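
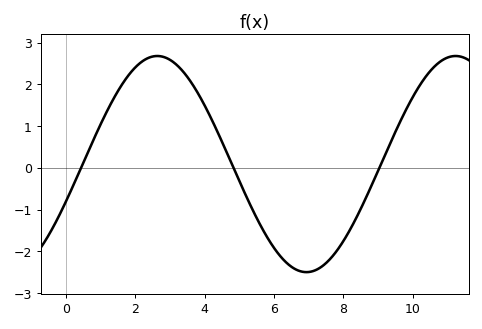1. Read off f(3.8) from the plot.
1.79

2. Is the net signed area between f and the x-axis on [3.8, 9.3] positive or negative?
negative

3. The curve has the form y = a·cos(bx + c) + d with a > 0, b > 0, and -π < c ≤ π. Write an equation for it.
y = 2.59cos(0.73x - 1.92) + 0.09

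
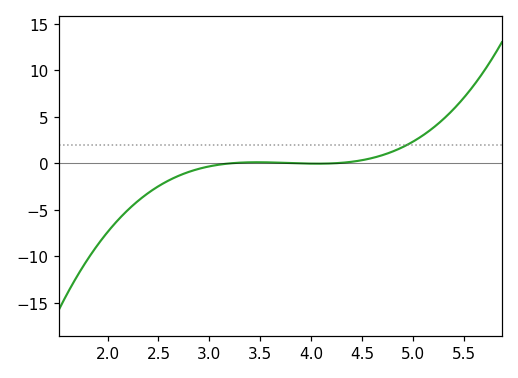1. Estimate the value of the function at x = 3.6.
0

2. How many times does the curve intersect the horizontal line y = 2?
1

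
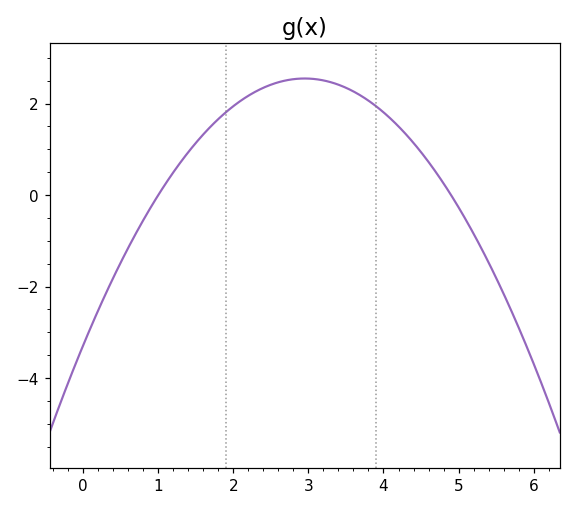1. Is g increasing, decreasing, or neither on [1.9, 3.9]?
neither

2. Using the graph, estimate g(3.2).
2.6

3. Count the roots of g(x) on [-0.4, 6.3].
2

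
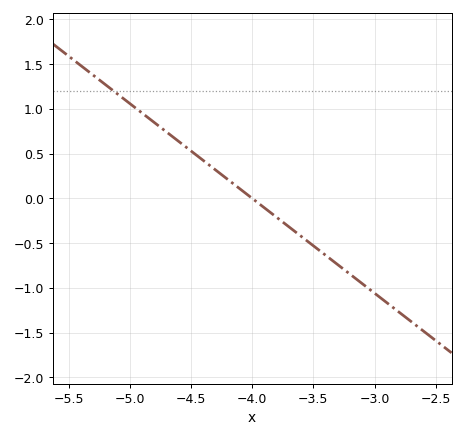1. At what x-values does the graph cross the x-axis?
-4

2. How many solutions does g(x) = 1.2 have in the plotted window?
1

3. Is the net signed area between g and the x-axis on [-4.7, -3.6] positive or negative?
positive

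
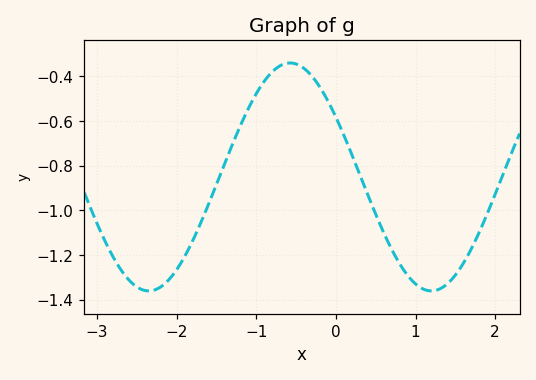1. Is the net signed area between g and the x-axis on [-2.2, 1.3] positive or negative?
negative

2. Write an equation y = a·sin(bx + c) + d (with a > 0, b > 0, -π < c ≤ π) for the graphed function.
y = 0.51sin(1.77x + 2.59) - 0.85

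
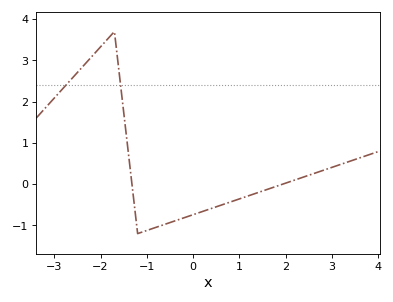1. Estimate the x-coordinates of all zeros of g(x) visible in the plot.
-1.32, 1.94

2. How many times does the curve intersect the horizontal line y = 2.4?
2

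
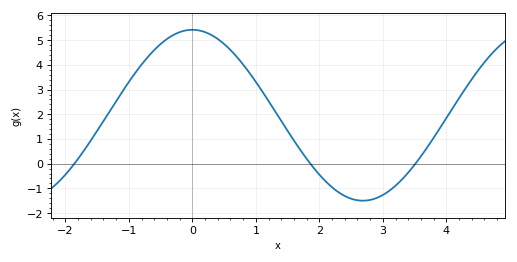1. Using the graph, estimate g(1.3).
2.1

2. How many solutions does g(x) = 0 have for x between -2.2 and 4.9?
3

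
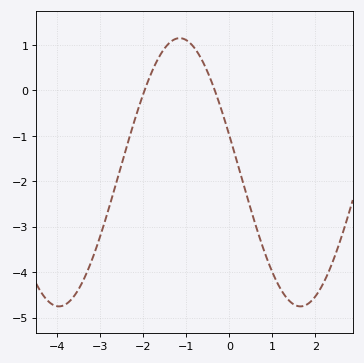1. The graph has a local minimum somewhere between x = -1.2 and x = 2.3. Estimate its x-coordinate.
1.7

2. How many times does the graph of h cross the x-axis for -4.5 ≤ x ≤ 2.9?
2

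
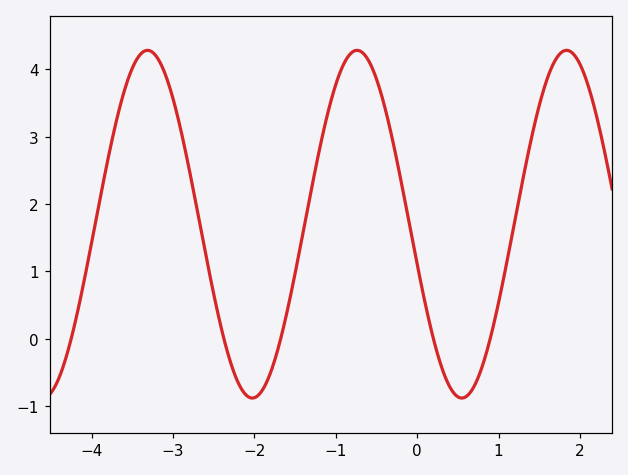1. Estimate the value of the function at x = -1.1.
3.34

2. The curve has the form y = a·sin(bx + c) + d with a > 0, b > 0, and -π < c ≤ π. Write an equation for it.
y = 2.58sin(2.44x - 2.91) + 1.7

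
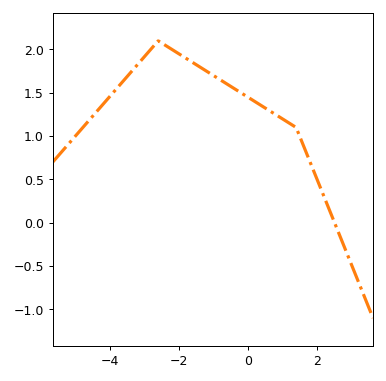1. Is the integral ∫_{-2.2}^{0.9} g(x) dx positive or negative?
positive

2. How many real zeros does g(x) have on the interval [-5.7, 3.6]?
1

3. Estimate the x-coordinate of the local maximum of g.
-2.6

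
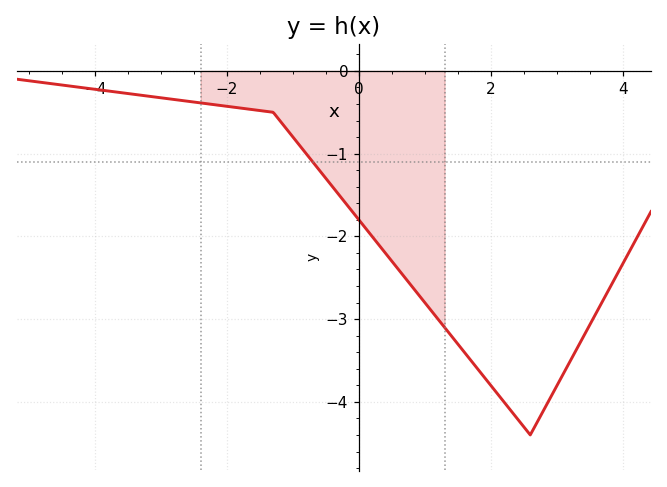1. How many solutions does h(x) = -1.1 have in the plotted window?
1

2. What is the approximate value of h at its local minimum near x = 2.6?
-4.4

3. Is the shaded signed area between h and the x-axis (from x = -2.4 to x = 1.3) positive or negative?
negative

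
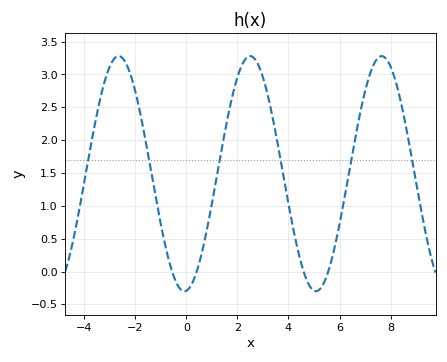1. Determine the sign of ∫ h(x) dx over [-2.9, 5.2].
positive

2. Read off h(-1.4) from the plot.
1.57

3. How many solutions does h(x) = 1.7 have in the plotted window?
6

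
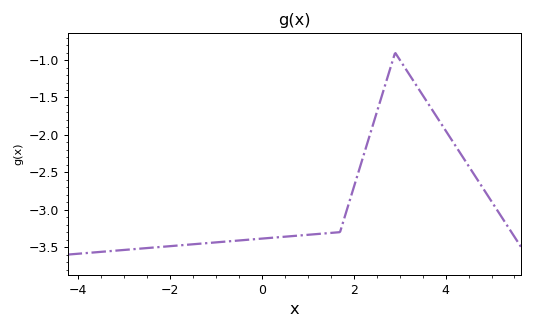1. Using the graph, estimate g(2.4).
-1.9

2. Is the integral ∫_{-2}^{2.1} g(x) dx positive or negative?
negative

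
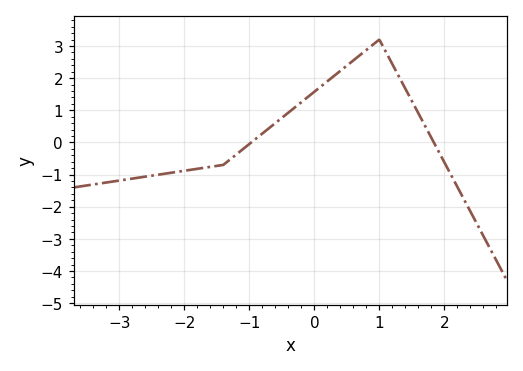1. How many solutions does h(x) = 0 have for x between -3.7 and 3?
2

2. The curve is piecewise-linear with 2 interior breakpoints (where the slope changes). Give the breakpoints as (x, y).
(-1.4, -0.7); (1, 3.2)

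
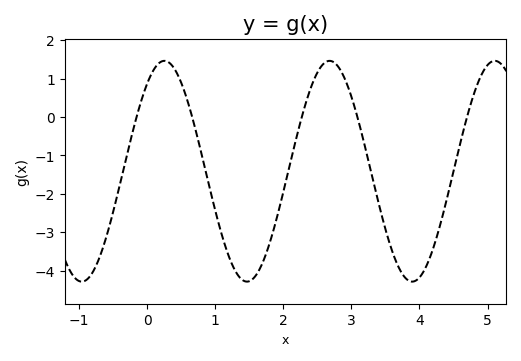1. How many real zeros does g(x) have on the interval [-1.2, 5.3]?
5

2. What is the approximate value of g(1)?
-2.42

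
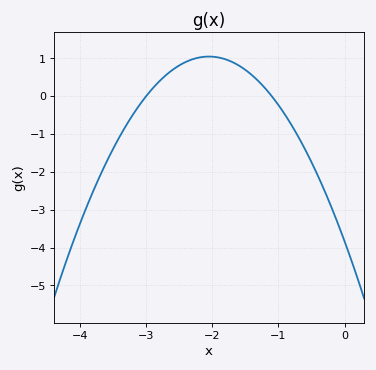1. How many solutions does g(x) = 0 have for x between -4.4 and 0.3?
2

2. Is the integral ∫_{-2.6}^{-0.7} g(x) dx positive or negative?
positive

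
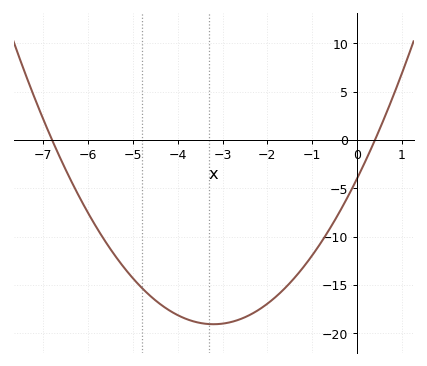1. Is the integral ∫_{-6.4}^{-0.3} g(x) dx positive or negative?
negative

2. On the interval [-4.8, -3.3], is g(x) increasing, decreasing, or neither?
decreasing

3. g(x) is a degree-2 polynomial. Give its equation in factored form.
y = 1.47(x + 6.8)(x - 0.4)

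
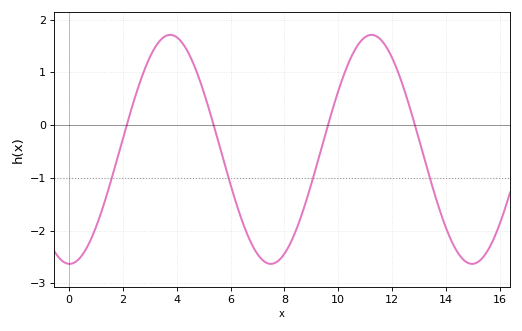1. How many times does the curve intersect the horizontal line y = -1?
4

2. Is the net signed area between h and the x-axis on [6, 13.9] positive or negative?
negative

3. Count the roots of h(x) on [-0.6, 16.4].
4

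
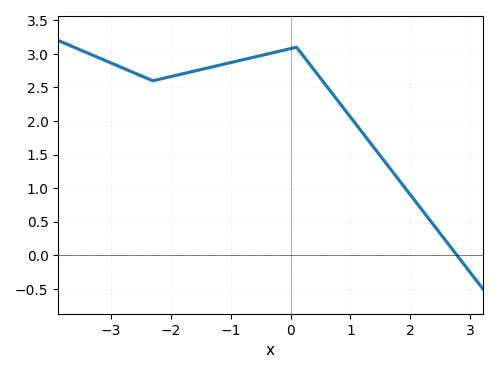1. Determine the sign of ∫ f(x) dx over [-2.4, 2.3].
positive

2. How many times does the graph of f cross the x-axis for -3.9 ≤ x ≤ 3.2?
1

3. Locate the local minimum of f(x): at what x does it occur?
-2.3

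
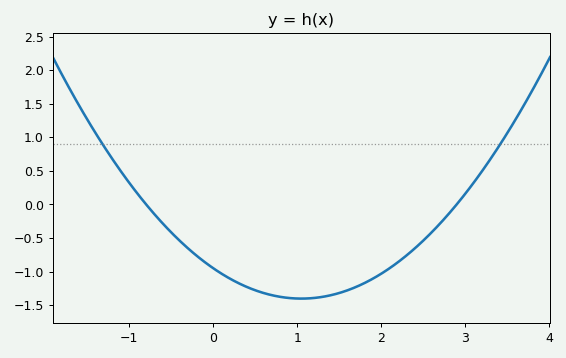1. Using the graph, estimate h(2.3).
-0.763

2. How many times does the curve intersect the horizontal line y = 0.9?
2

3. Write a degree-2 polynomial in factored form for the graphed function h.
y = 0.41(x + 0.8)(x - 2.9)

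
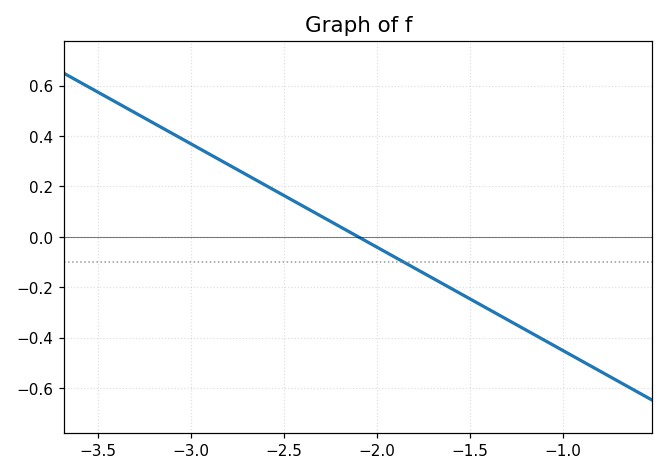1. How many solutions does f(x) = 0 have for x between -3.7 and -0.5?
1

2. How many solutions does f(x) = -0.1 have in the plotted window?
1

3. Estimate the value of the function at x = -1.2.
-0.369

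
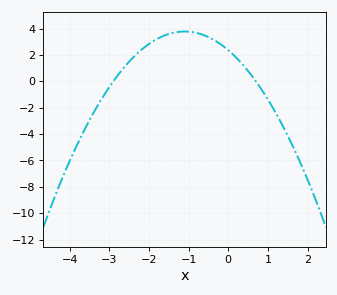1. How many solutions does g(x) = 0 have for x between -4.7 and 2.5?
2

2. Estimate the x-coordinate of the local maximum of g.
-1.1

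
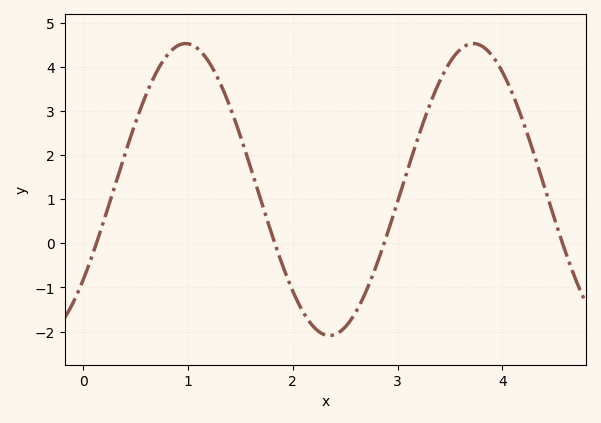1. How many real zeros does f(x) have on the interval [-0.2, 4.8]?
4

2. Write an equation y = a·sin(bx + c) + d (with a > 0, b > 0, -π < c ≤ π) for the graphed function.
y = 3.31sin(2.29x - 0.67) + 1.22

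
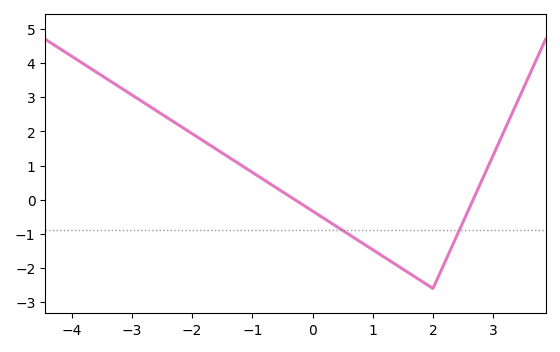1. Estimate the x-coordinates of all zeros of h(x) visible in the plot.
-0.2, 2.6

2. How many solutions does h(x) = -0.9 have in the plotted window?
2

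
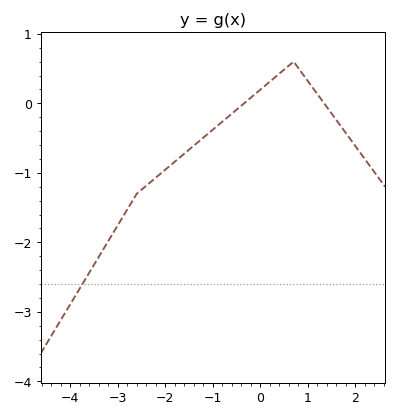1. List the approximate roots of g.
-0.3, 1.3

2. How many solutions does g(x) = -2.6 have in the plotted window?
1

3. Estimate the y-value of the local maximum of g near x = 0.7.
0.6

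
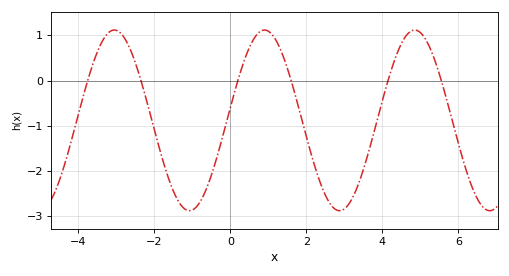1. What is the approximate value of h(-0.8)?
-2.7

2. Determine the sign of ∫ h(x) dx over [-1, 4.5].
negative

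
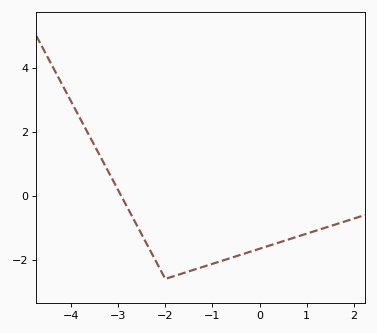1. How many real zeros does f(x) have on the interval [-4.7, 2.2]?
1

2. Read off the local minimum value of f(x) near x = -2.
-2.6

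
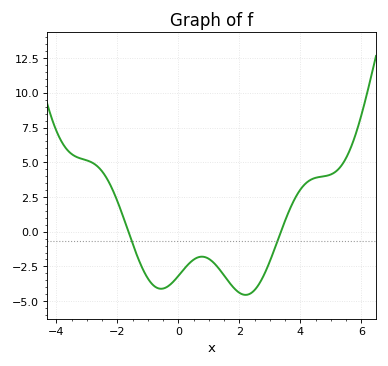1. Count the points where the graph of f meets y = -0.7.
2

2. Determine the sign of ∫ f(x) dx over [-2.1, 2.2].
negative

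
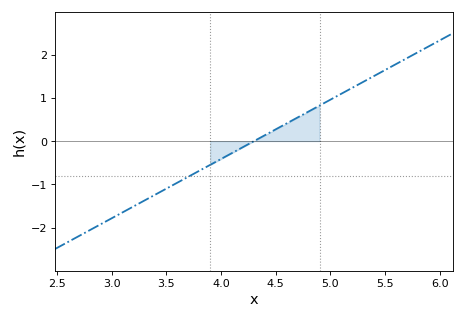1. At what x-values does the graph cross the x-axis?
4.3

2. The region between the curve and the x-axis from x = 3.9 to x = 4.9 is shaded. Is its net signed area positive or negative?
positive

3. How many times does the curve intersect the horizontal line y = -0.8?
1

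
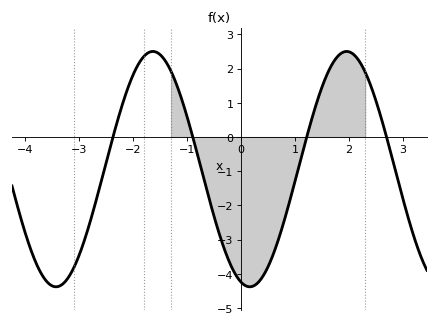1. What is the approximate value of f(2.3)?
1.9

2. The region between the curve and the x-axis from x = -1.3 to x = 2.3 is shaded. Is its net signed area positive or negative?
negative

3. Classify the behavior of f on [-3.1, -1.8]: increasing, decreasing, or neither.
increasing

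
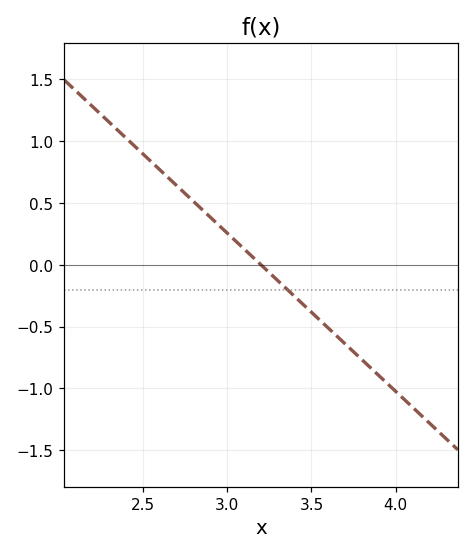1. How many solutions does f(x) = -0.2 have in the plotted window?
1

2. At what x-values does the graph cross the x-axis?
3.2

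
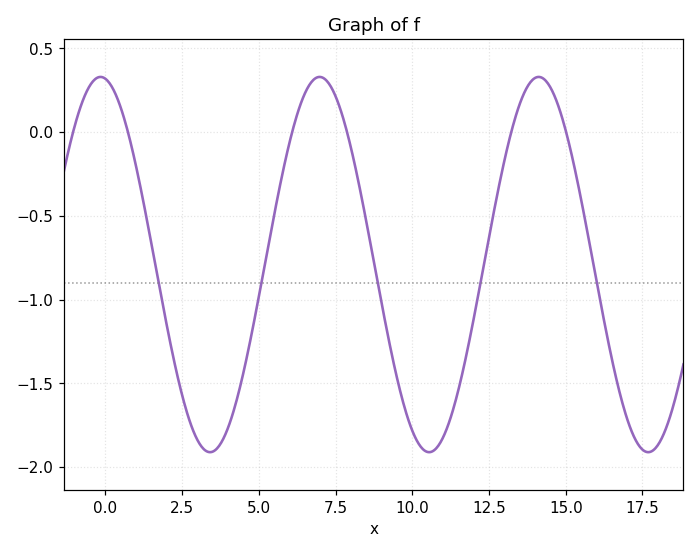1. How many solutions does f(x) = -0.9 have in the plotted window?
5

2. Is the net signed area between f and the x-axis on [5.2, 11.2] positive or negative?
negative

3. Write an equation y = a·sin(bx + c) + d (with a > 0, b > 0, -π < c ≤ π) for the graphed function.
y = 1.12sin(0.88x + 1.71) - 0.79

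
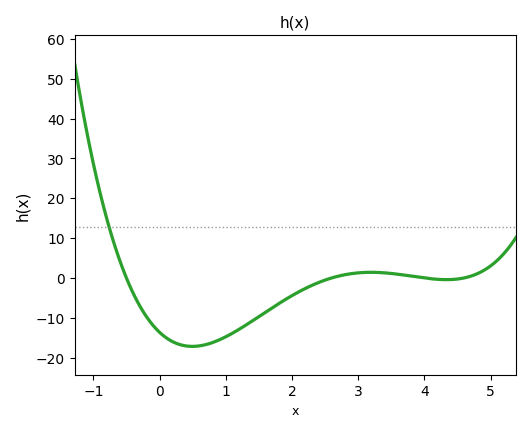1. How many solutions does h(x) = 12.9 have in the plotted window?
1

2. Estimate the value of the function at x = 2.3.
-2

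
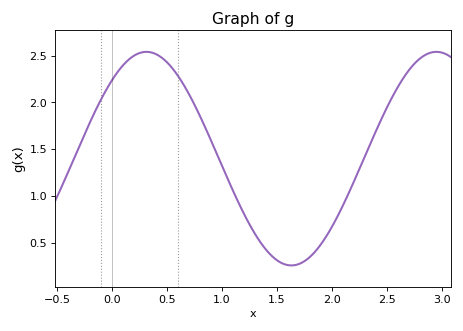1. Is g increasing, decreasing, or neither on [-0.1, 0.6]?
neither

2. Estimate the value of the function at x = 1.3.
0.6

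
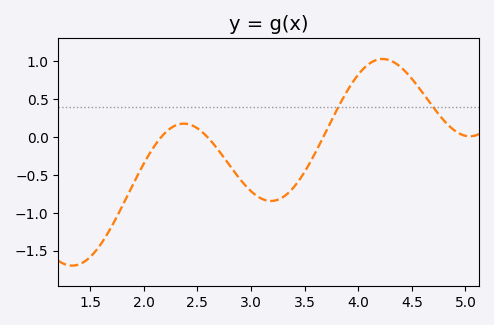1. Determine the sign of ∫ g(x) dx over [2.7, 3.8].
negative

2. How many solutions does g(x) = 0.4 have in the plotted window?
2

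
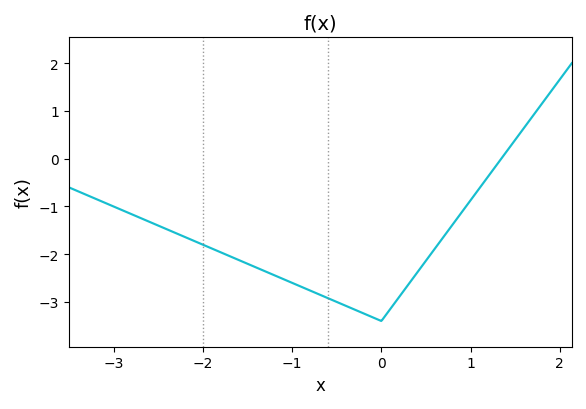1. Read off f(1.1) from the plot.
-0.6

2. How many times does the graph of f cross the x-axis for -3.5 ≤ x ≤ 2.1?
1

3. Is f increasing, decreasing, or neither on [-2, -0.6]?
decreasing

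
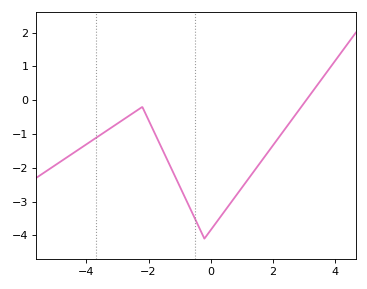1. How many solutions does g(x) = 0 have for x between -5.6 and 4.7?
1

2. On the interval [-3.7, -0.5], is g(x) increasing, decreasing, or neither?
neither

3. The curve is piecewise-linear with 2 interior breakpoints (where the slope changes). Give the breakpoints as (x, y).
(-2.2, -0.2); (-0.2, -4.1)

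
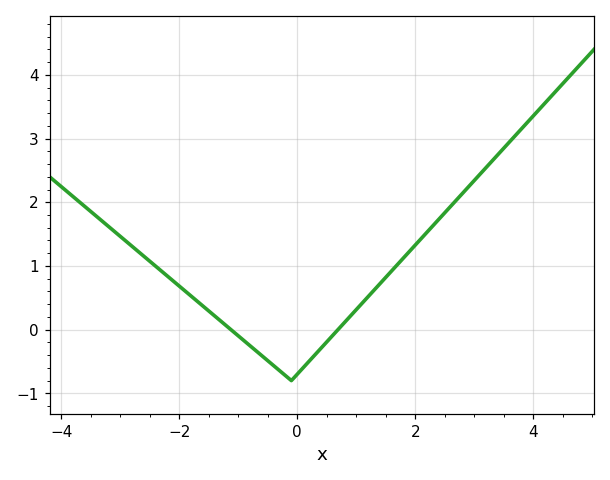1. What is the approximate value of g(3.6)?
2.95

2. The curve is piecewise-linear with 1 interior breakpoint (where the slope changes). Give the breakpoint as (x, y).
(-0.1, -0.8)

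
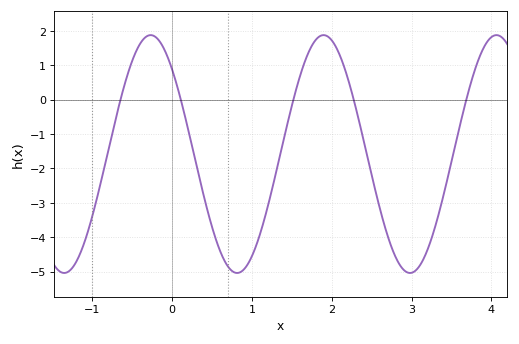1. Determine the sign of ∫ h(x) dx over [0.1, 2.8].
negative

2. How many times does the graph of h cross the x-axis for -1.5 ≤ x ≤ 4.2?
5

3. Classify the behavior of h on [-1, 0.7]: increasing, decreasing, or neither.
neither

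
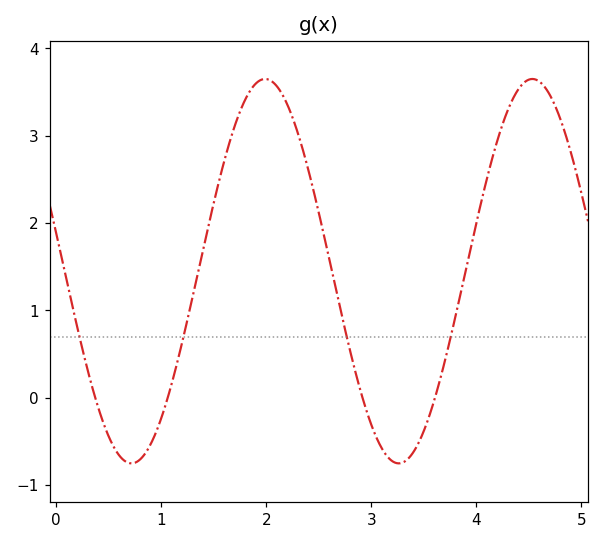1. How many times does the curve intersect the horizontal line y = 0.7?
4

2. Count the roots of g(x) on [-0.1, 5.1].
4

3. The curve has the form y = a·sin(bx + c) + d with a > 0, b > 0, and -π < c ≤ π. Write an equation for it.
y = 2.2sin(2.47x + 2.94) + 1.45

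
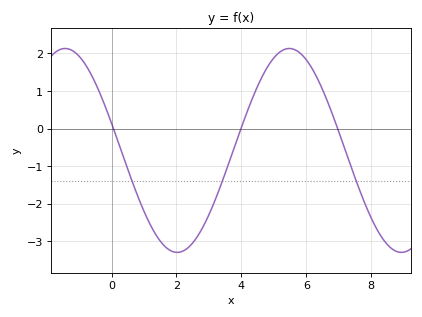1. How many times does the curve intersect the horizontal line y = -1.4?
3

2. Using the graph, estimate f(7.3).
-0.8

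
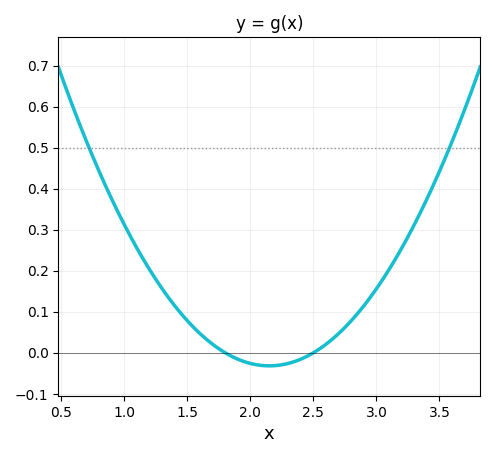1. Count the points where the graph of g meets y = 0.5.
2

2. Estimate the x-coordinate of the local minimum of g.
2.15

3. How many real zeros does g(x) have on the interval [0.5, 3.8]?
2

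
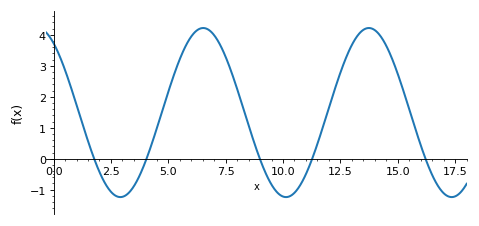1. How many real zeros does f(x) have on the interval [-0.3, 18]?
5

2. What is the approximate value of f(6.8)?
4.14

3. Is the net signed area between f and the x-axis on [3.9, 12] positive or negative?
positive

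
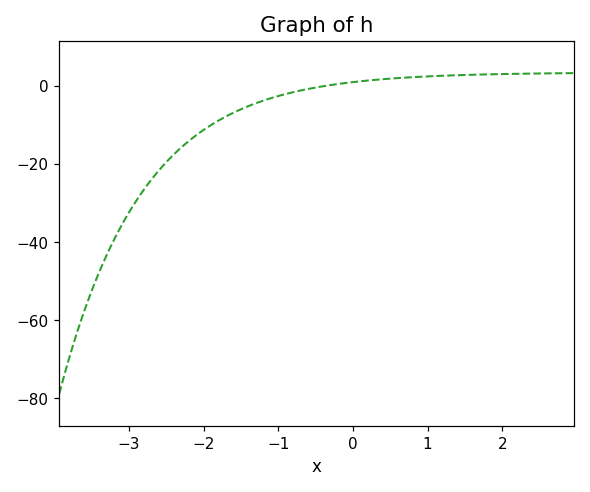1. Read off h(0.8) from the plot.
2.16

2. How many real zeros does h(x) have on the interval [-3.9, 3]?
1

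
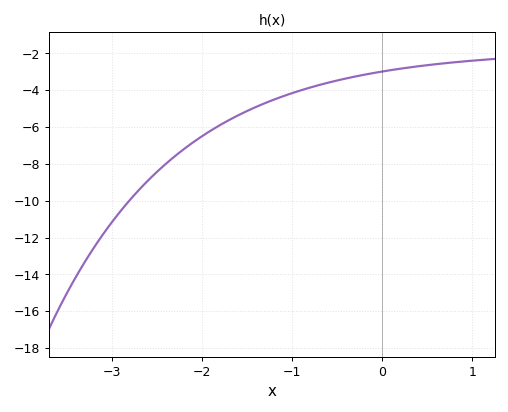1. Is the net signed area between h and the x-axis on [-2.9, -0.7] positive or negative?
negative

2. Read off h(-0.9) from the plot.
-4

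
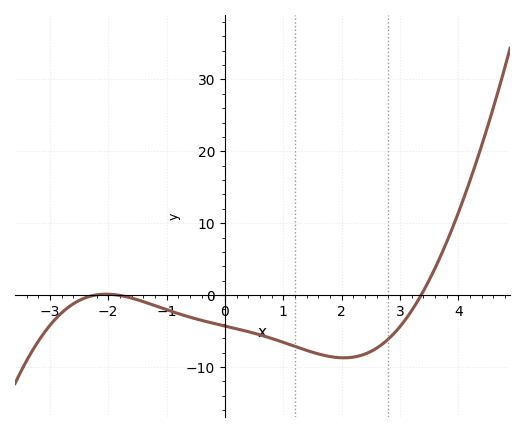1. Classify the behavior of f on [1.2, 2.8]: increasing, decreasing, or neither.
neither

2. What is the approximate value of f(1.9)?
-9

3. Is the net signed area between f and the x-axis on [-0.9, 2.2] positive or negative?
negative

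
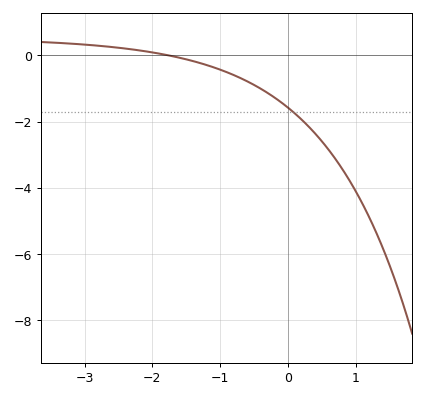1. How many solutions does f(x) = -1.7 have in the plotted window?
1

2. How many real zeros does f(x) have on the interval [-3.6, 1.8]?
1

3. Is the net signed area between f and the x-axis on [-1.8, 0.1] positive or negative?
negative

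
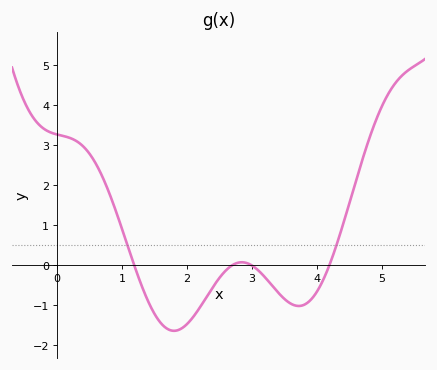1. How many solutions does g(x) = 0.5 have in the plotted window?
2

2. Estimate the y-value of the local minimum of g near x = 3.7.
-1.03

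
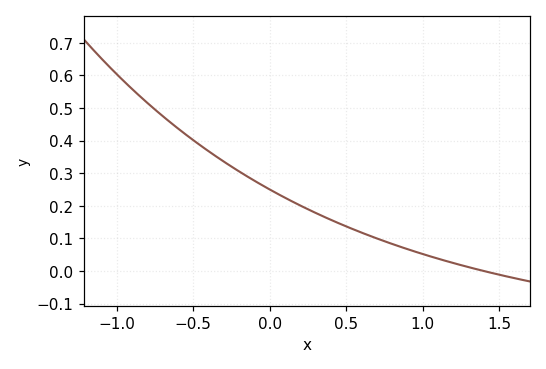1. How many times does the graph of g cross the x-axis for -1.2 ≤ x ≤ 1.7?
1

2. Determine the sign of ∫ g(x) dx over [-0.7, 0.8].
positive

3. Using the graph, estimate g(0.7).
0.1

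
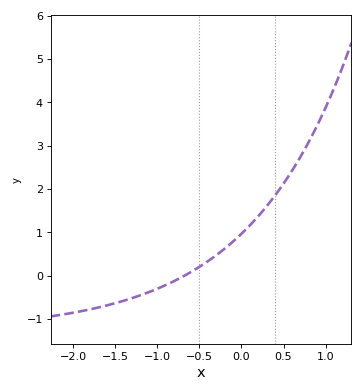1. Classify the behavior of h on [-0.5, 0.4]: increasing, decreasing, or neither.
increasing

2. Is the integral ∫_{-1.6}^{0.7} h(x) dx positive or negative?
positive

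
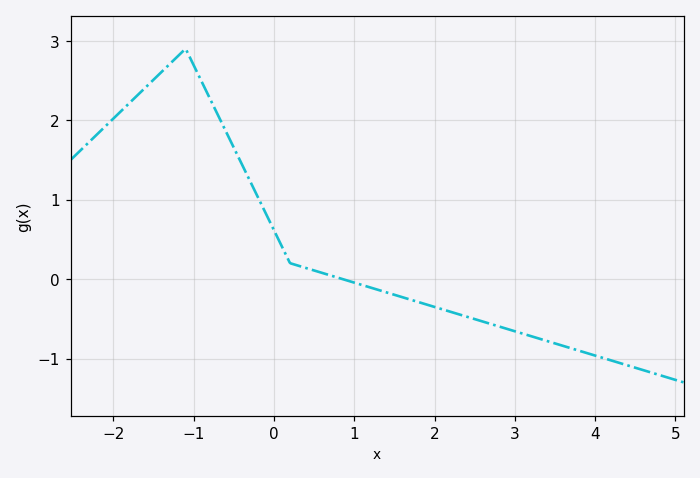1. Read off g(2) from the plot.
-0.4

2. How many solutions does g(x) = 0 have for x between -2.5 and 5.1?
1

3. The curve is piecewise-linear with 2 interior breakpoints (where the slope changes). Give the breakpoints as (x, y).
(-1.1, 2.9); (0.2, 0.2)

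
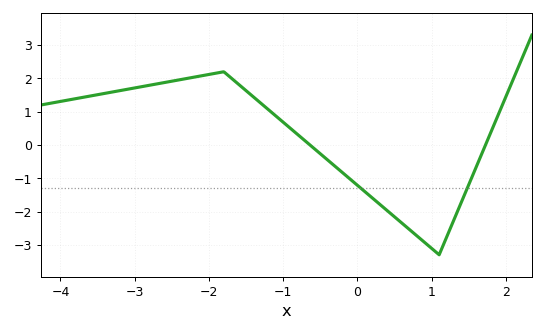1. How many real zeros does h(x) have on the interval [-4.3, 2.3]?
2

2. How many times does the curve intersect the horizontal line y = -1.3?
2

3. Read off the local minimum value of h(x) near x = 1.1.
-3.3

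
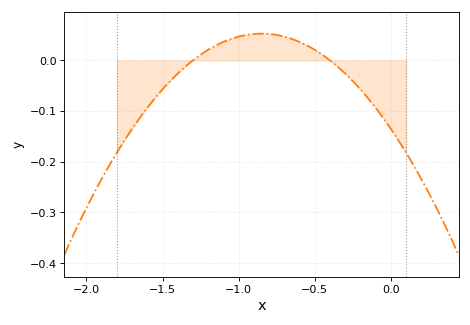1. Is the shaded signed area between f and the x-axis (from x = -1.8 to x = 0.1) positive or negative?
negative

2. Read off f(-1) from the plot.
0.05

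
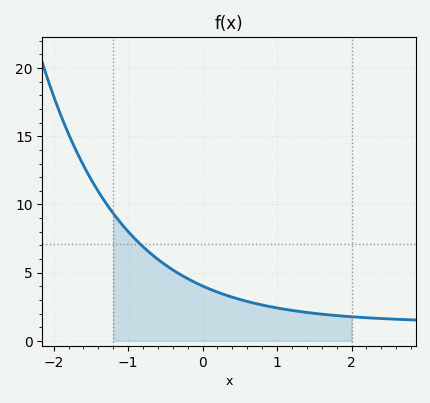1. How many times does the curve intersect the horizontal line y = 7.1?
1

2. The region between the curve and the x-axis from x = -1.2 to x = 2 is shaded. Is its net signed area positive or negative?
positive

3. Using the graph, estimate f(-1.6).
13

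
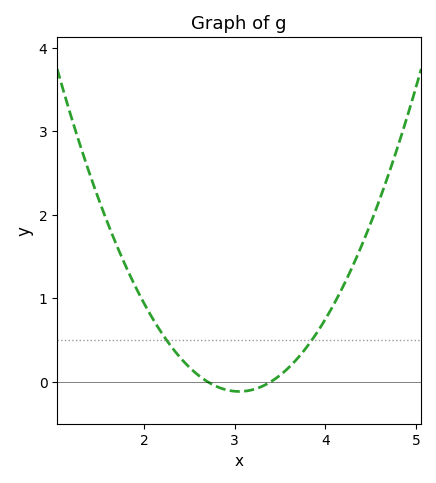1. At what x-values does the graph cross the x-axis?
2.7, 3.4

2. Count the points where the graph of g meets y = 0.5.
2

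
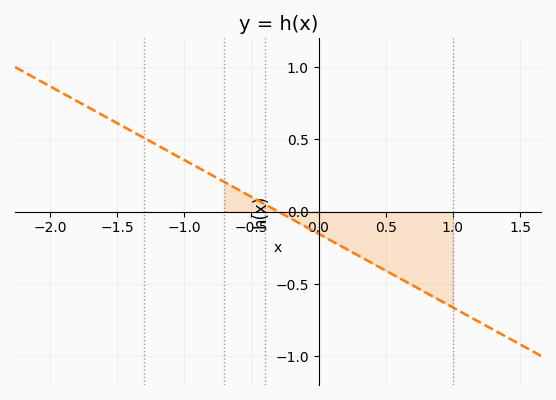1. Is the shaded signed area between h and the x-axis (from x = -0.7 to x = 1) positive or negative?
negative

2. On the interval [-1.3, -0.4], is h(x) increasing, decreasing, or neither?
decreasing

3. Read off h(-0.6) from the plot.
0.15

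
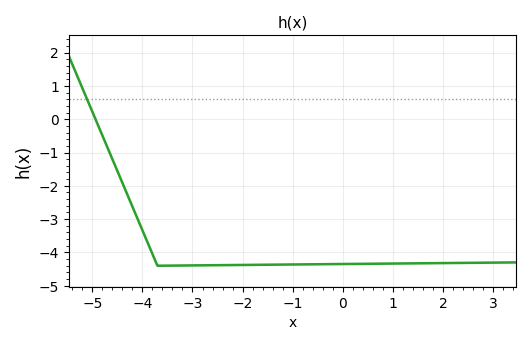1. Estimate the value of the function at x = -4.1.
-3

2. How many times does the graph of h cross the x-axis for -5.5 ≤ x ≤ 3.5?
1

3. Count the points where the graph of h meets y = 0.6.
1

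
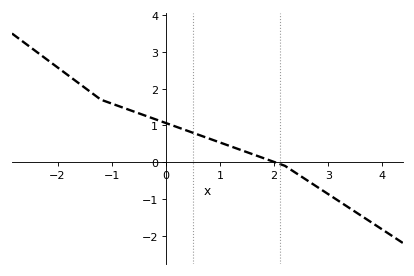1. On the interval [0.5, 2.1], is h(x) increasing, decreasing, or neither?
decreasing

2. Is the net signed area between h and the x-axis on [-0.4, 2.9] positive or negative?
positive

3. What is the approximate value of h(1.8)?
0.1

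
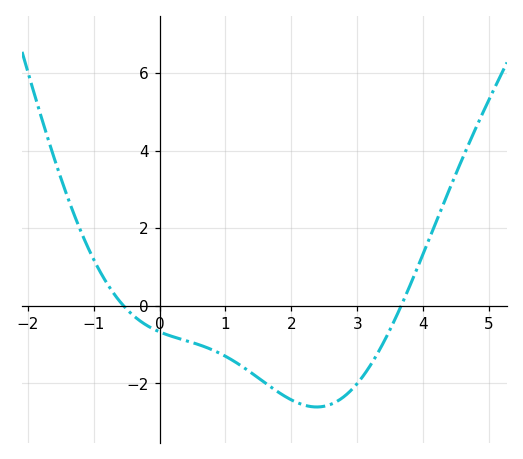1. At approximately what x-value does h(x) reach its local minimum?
2.4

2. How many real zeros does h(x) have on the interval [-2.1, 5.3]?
2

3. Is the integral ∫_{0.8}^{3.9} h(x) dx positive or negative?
negative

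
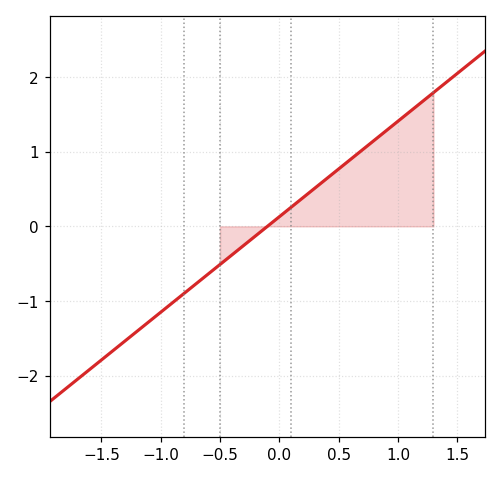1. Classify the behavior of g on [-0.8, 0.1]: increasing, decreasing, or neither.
increasing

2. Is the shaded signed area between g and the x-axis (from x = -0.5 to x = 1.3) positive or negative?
positive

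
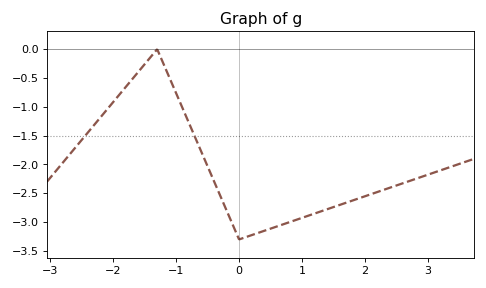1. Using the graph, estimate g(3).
-2.18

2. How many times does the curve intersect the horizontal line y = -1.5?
2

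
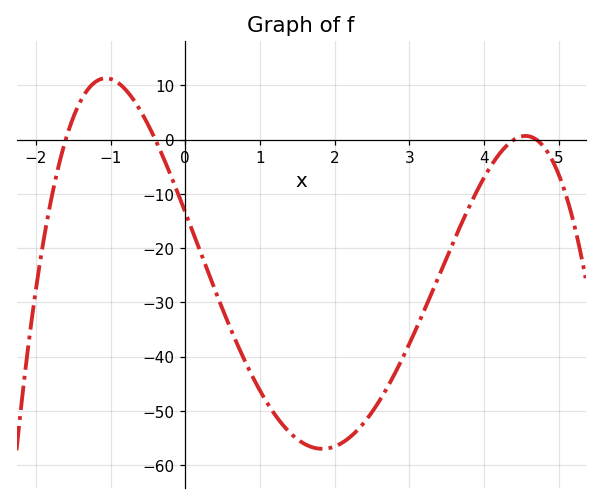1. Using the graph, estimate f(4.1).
-5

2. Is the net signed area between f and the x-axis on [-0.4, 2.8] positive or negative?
negative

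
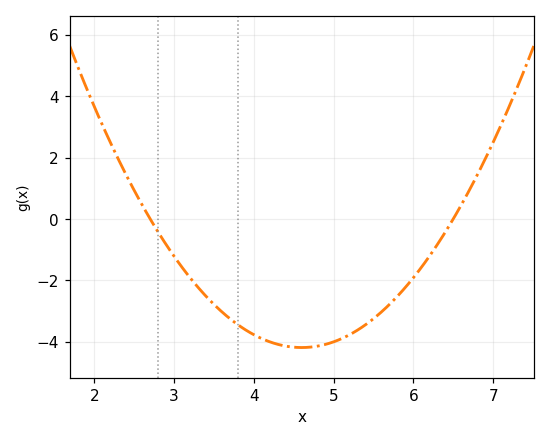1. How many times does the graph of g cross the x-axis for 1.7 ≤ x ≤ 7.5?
2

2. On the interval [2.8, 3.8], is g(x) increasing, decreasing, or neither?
decreasing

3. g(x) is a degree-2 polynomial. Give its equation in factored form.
y = 1.16(x - 2.7)(x - 6.5)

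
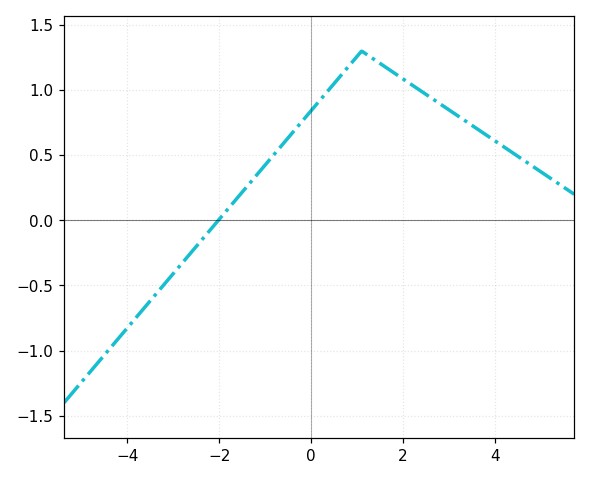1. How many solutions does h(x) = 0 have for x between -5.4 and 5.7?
1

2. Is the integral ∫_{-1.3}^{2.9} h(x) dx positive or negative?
positive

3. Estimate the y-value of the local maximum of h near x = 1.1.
1.3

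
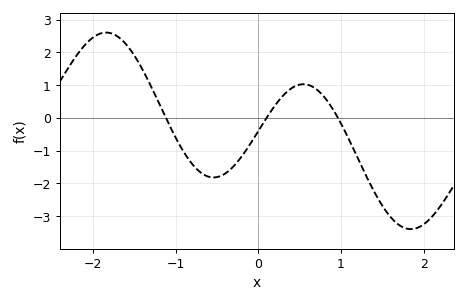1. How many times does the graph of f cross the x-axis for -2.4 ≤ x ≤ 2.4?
3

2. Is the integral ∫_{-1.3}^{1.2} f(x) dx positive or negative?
negative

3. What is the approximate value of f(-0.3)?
-1.5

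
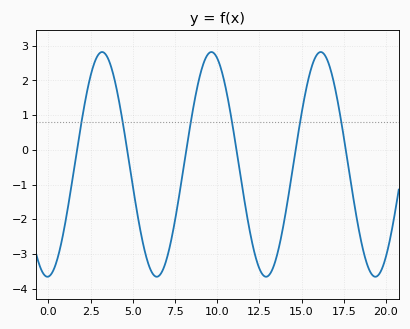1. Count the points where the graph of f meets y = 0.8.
6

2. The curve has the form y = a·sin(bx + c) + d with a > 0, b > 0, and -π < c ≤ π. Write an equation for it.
y = 3.24sin(0.97x - 1.5) - 0.42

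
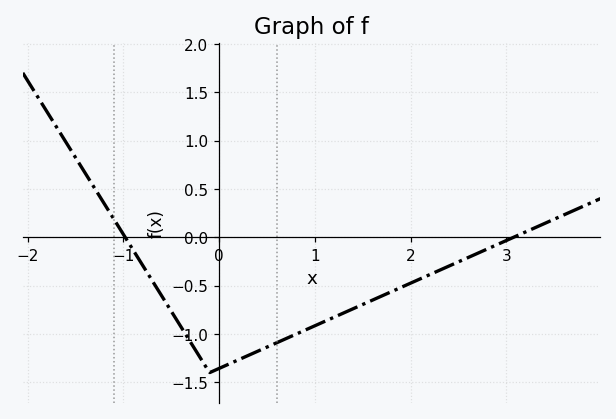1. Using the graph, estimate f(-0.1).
-1.4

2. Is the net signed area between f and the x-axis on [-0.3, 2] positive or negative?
negative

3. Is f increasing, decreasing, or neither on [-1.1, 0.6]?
neither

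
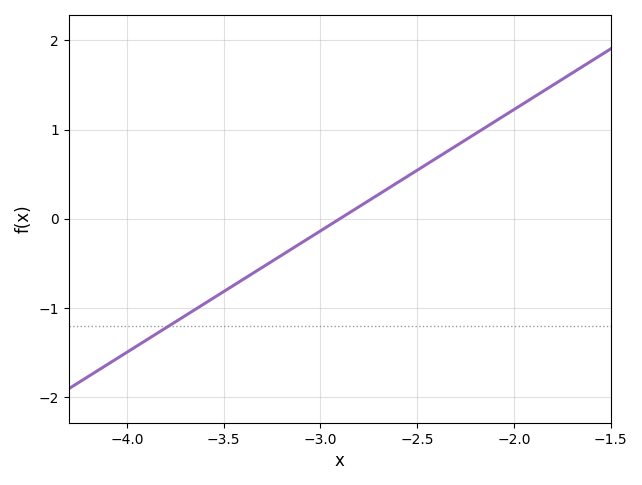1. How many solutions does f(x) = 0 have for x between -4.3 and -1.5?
1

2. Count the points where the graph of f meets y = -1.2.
1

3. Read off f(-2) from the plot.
1.2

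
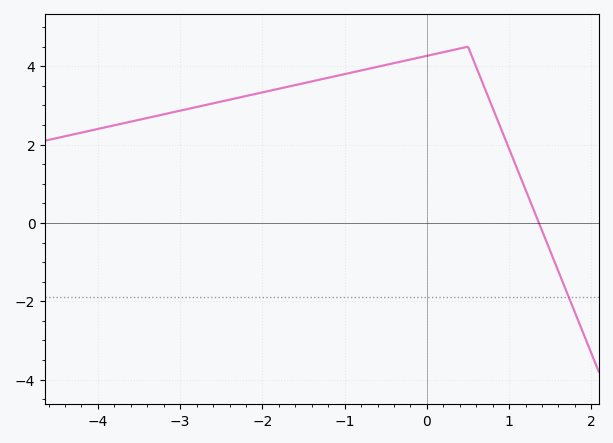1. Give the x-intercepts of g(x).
1.36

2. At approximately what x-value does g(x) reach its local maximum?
0.498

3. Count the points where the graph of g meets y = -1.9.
1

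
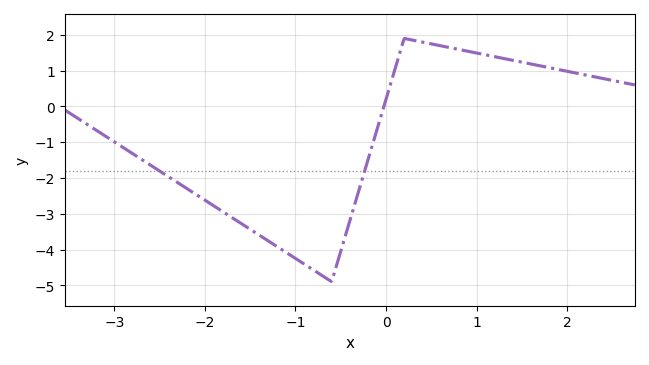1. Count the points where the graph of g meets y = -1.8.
2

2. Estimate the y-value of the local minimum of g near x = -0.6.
-4.9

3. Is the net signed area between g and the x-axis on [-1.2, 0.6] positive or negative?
negative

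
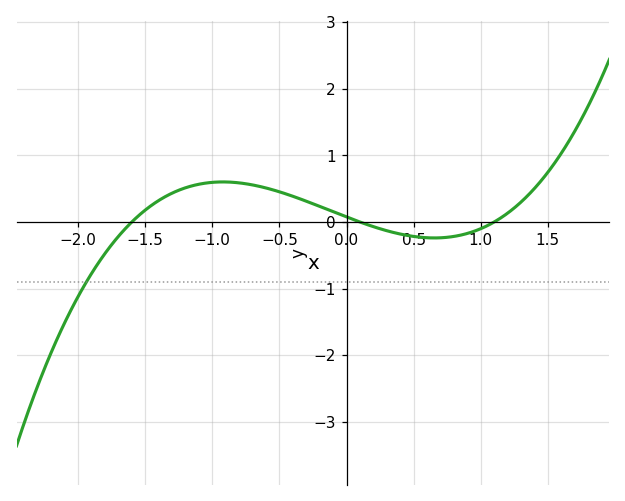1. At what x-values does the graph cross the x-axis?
-1.6, 0.1, 1.1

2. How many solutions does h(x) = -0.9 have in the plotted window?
1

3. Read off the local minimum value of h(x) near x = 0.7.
-0.2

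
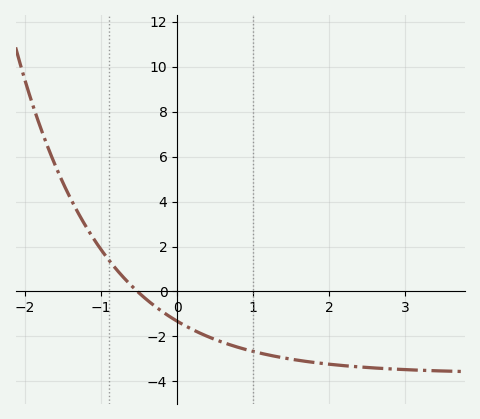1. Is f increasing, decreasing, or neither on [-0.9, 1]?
decreasing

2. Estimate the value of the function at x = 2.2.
-3.2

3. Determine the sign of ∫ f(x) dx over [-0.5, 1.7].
negative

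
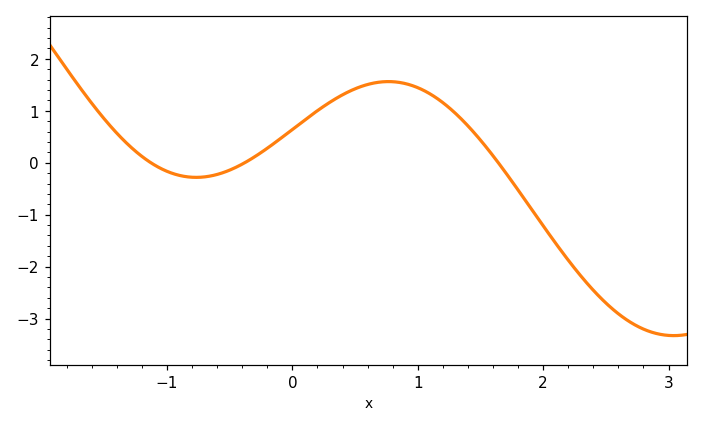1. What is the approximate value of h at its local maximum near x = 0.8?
1.56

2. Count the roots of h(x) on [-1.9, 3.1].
3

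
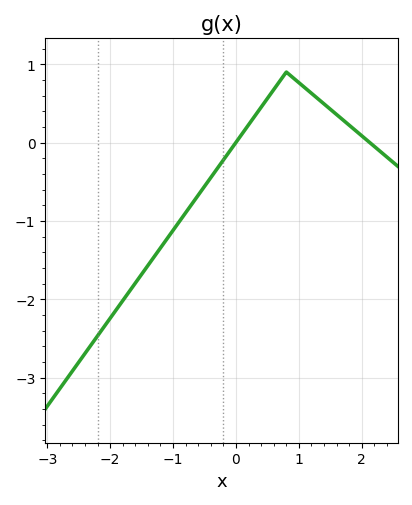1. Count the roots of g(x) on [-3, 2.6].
2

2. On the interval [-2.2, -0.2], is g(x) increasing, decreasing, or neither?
increasing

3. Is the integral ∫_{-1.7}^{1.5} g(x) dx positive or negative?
negative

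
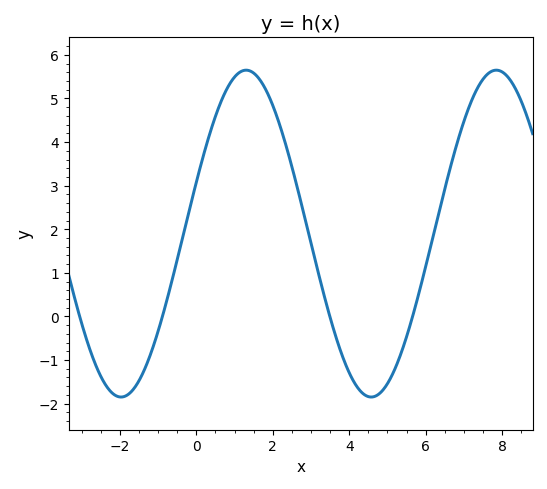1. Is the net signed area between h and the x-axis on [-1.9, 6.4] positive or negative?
positive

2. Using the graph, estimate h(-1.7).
-1.7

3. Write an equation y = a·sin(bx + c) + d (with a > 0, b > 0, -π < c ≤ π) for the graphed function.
y = 3.75sin(0.96x + 0.32) + 1.9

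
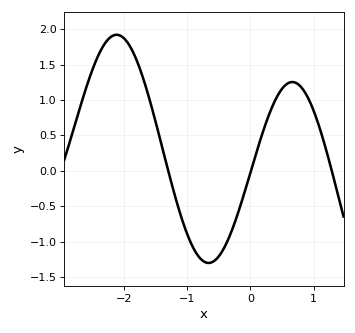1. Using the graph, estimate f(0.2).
0.557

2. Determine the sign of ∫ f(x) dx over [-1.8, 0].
negative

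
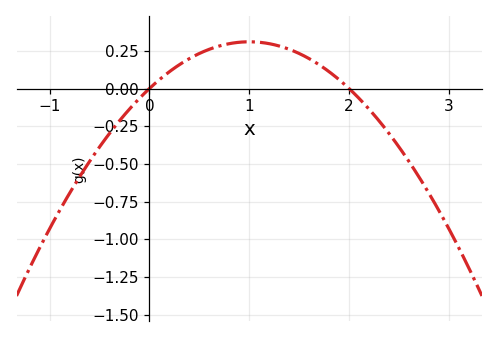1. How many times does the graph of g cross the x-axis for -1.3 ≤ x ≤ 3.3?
2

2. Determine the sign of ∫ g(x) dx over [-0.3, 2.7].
positive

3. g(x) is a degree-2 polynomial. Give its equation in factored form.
y = -0.31(x - 0)(x - 2)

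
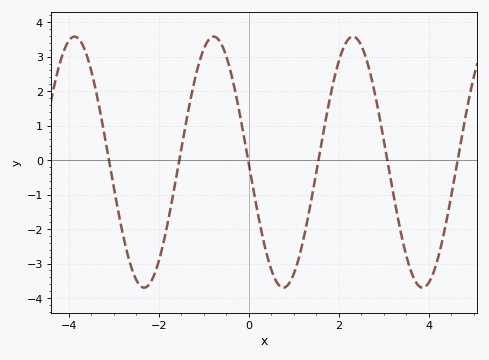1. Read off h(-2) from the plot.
-2.9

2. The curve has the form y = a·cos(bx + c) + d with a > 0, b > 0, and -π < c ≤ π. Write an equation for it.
y = 3.64cos(2x + 1.6) - 0.06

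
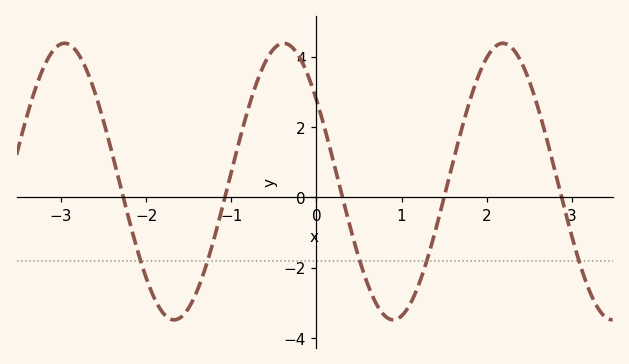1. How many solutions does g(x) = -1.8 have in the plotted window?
5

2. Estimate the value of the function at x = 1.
-3.4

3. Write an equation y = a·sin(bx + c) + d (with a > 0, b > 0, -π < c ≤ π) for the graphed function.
y = 3.94sin(2.4x + 2.5) + 0.45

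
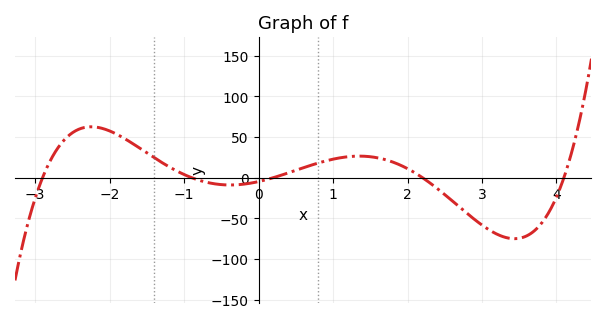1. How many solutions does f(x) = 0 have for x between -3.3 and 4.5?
5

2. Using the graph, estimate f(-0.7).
-5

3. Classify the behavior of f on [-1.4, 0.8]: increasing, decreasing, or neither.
neither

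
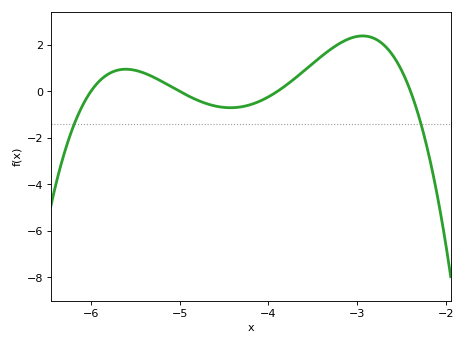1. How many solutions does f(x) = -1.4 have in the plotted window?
2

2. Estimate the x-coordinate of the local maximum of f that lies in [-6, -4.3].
-5.61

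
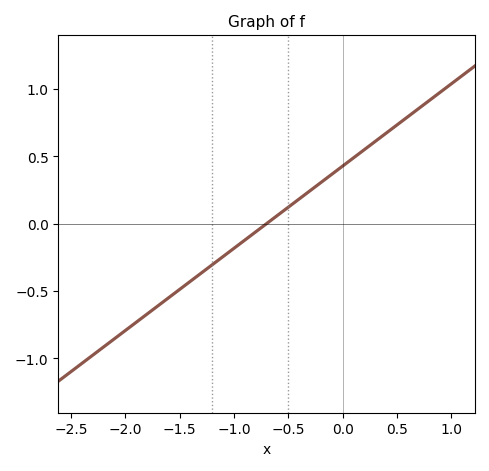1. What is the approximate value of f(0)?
0.427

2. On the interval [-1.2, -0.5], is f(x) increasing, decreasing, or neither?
increasing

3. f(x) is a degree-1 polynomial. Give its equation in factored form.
y = 0.61(x + 0.7)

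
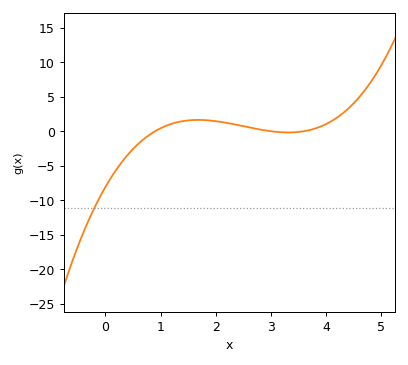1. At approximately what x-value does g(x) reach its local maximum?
1.7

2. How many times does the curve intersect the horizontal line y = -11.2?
1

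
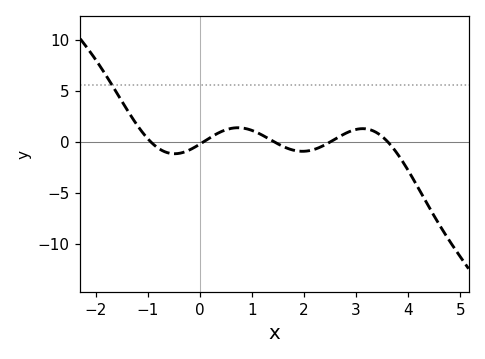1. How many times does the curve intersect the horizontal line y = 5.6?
1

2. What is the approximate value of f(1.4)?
0.08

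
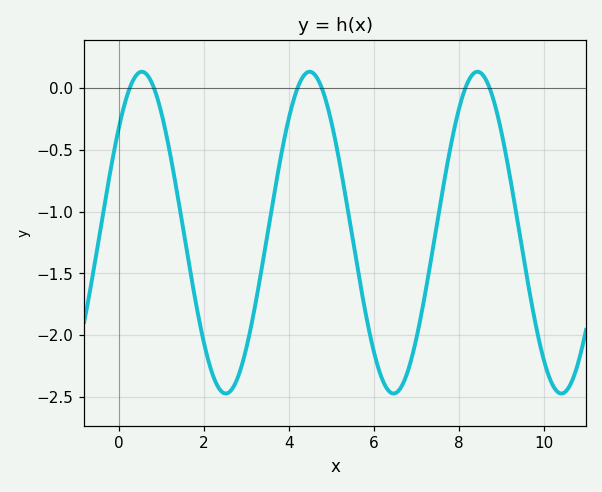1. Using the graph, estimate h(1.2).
-0.5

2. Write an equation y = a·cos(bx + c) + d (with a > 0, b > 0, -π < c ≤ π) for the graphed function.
y = 1.3cos(1.6x - 0.86) - 1.17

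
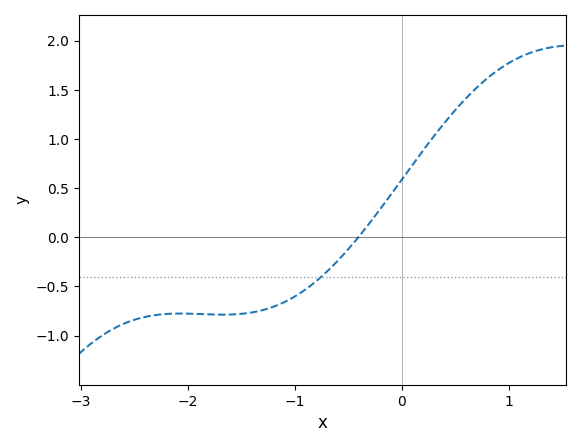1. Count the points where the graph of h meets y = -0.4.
1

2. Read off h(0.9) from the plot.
1.7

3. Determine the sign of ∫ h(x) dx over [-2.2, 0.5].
negative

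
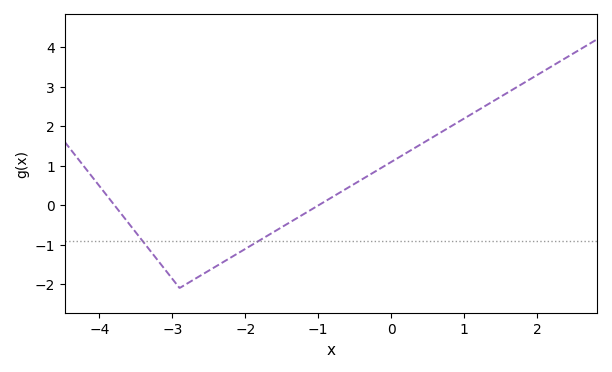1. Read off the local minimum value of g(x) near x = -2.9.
-2.1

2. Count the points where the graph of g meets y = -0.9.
2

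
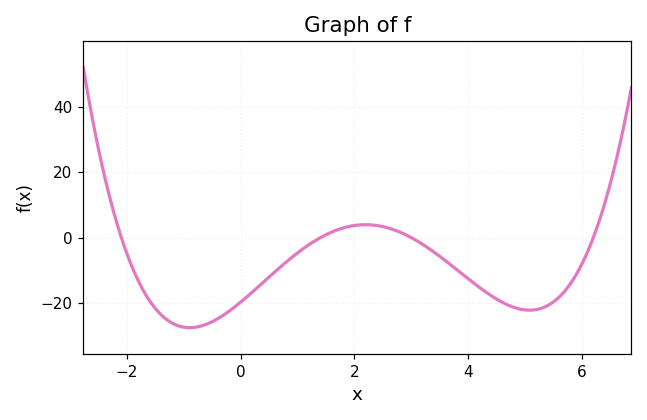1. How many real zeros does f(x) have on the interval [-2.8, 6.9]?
4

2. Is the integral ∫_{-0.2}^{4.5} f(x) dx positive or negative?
negative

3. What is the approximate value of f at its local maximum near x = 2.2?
4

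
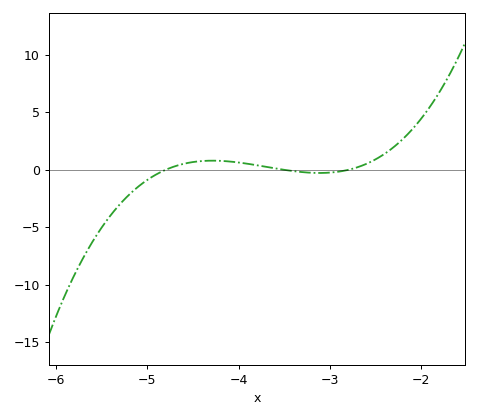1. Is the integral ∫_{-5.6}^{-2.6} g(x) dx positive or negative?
negative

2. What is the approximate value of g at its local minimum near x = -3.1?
-0.5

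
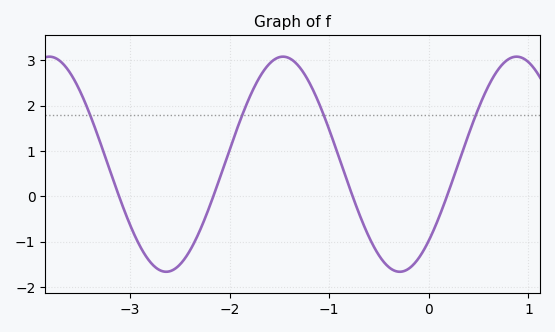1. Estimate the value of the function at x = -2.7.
-1.63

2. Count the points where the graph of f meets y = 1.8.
4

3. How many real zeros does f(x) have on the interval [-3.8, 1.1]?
4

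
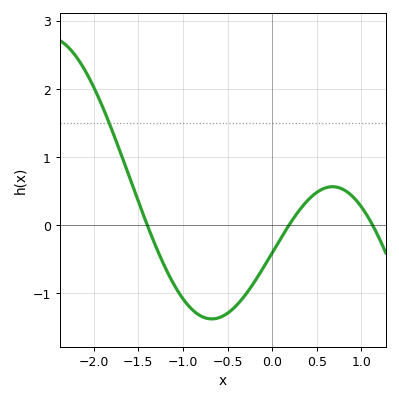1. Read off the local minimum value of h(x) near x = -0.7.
-1.4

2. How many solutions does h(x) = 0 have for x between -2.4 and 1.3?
3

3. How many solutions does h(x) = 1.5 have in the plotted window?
1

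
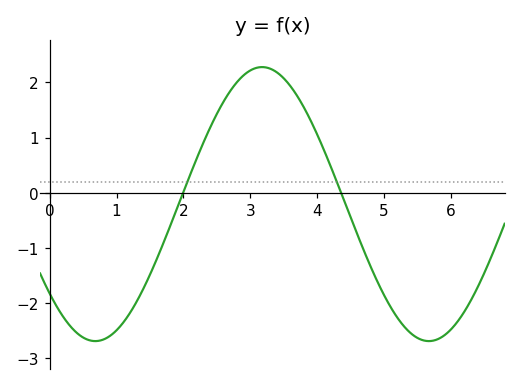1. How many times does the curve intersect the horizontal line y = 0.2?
2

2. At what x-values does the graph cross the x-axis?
2, 4.35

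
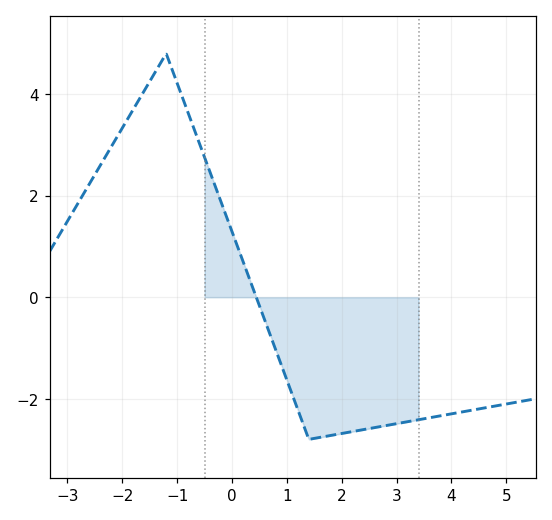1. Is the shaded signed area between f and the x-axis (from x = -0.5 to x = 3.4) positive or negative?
negative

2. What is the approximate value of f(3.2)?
-2.4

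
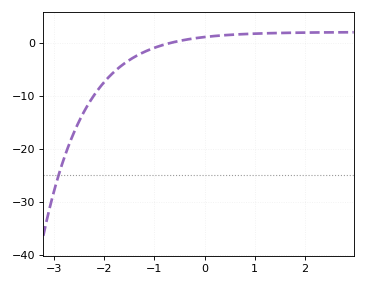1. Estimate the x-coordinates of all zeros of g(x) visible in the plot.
-0.656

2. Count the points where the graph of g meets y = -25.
1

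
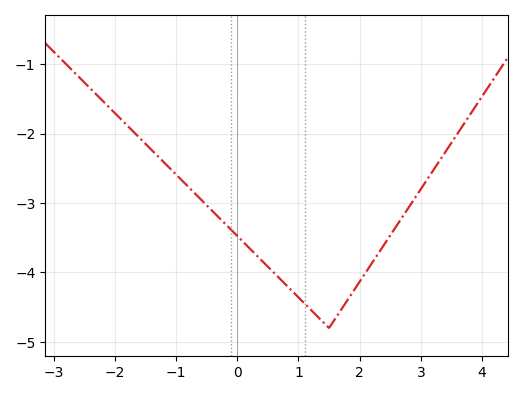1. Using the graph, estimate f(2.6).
-3.33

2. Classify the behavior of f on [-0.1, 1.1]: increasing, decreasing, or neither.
decreasing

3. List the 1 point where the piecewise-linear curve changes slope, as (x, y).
(1.5, -4.8)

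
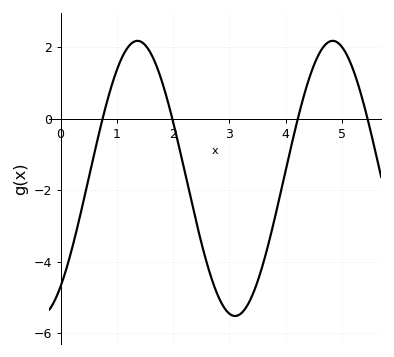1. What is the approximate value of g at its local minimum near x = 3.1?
-5.6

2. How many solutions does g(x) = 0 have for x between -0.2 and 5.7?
4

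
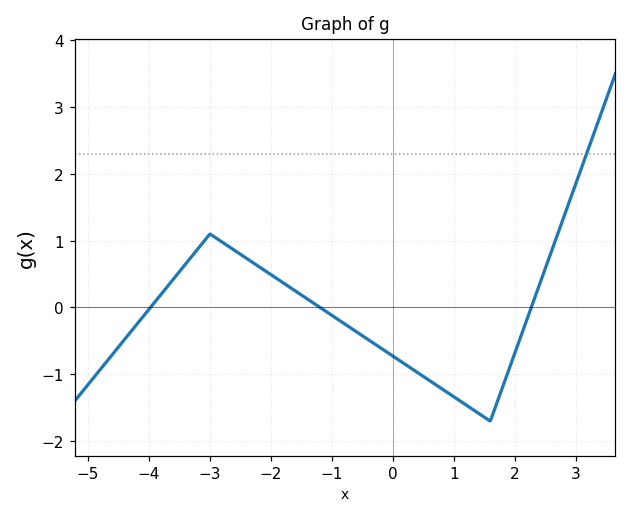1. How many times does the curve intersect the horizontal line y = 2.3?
1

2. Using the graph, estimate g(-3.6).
0.424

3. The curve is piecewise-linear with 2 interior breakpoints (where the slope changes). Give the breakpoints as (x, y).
(-3, 1.1); (1.6, -1.7)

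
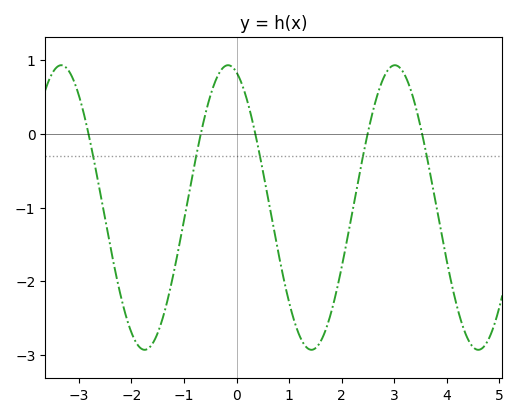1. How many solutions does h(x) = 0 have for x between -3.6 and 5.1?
5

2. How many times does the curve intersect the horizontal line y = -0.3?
5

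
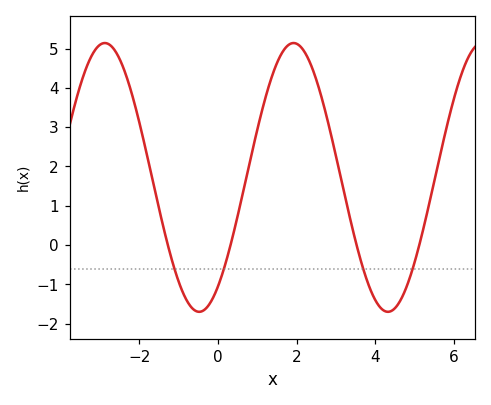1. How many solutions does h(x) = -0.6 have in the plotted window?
4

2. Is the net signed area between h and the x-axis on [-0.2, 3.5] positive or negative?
positive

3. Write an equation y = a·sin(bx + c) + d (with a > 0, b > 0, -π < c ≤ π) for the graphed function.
y = 3.42sin(1.3x - 0.95) + 1.72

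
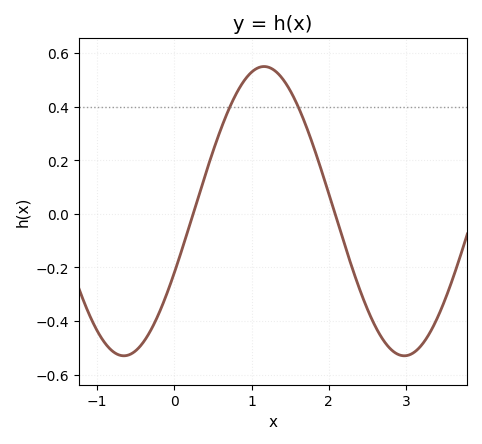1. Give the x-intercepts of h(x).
0.2, 2.1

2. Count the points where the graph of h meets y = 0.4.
2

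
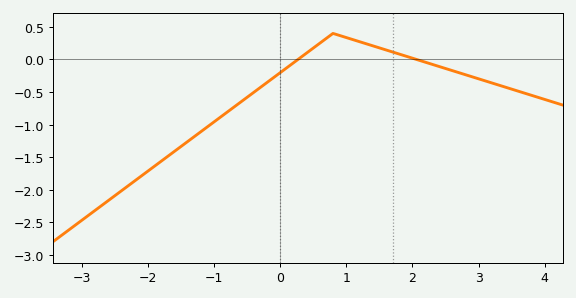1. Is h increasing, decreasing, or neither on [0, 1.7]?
neither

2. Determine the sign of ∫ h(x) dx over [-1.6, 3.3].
negative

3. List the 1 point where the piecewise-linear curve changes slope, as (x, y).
(0.8, 0.4)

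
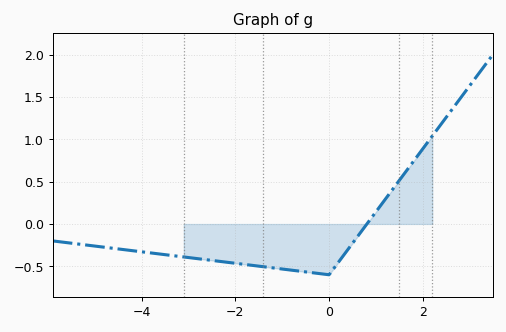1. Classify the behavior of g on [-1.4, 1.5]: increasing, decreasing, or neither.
neither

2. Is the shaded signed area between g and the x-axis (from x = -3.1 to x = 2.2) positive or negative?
negative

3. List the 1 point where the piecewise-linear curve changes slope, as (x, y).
(0, -0.6)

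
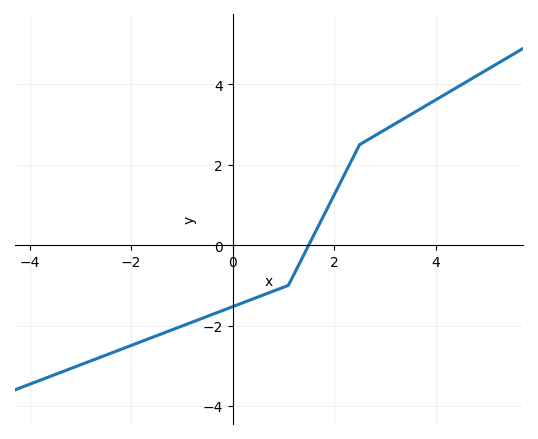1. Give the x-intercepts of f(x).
1.6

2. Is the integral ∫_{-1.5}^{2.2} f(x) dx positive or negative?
negative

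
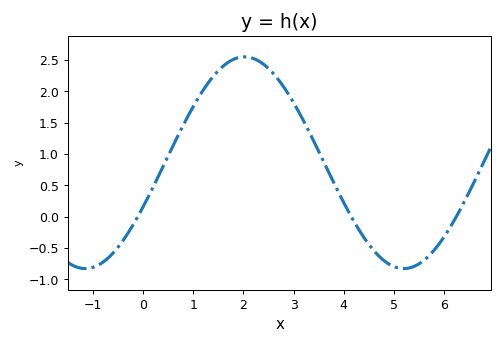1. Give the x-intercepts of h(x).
-0.104, 4.15, 6.24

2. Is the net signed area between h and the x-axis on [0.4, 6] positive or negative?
positive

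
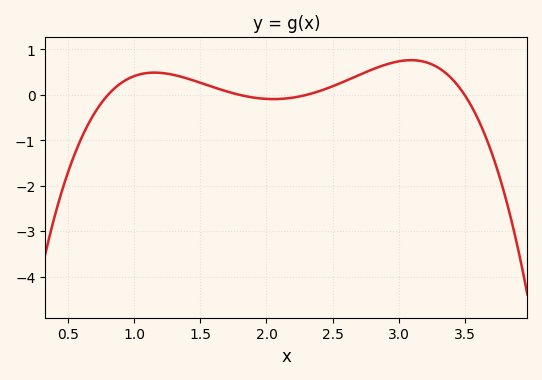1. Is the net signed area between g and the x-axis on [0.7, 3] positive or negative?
positive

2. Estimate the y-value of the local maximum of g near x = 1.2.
0.492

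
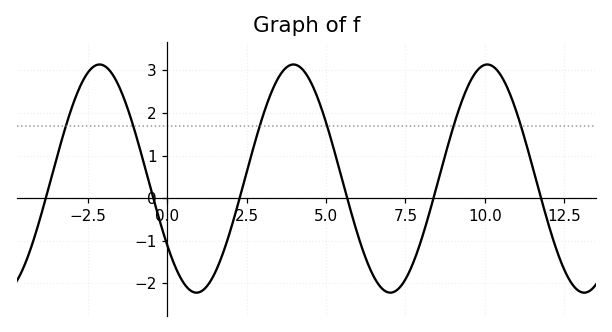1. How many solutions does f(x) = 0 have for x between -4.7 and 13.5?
6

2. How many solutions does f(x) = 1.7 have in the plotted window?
6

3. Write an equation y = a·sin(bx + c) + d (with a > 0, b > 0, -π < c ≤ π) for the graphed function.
y = 2.68sin(1.03x - 2.52) + 0.46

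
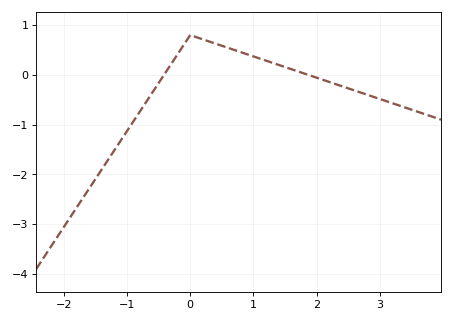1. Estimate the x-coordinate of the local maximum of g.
0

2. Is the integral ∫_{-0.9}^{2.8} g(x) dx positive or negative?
positive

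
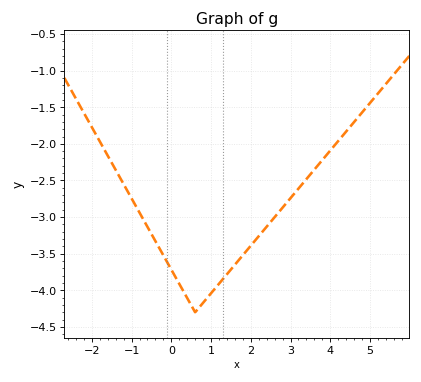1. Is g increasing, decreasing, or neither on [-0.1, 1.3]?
neither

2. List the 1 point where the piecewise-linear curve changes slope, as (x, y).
(0.6, -4.3)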